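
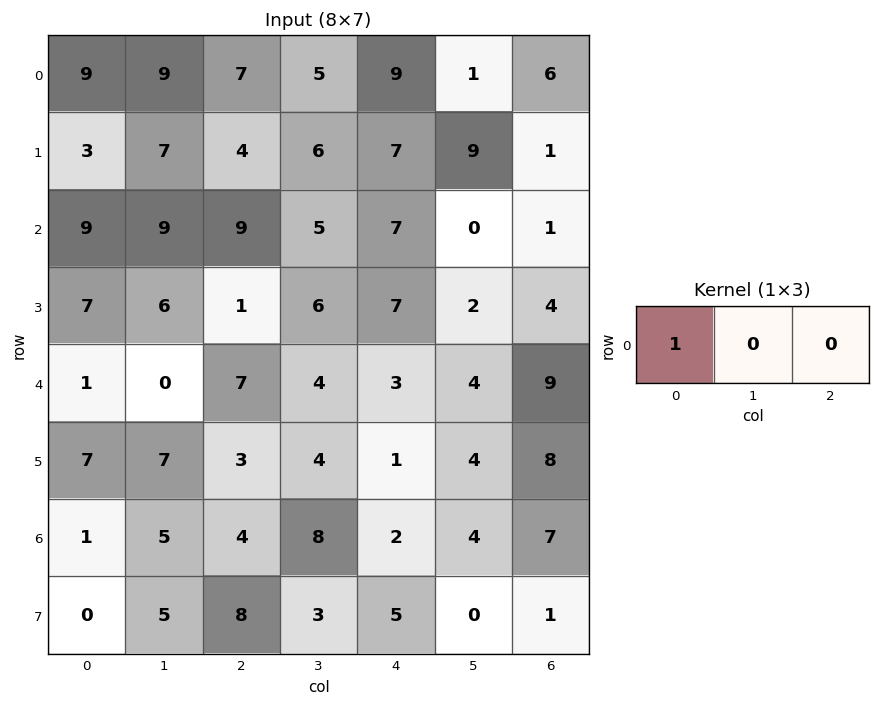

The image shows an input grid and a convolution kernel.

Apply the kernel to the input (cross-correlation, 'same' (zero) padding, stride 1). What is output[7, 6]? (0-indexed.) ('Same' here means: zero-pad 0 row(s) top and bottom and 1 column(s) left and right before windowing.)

The receptive field on the zero-padded input at this output position is [0 1 0]. Elementwise product with the kernel and sum: 0·1.

0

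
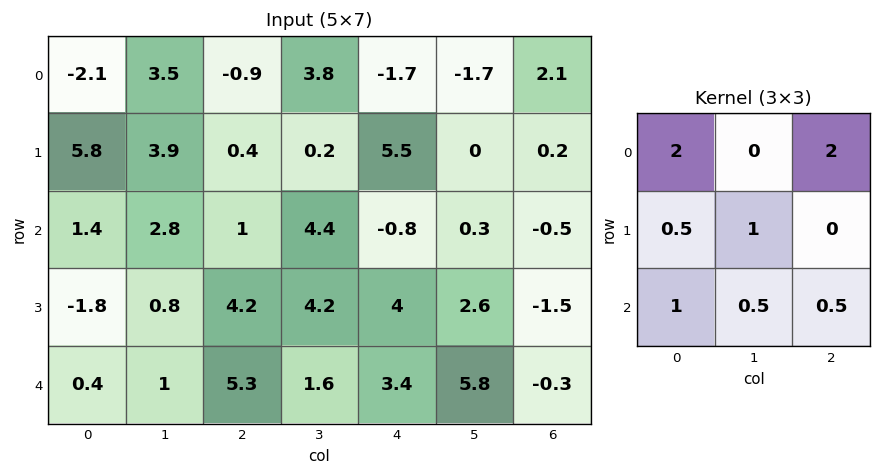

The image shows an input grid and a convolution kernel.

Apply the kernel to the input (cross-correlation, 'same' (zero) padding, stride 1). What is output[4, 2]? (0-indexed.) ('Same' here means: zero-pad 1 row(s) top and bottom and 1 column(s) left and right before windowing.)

The receptive field on the zero-padded input at this output position is [0.8 4.2 4.2 / 1 5.3 1.6 / 0 0 0]. Elementwise product with the kernel and sum: 0.8·2 + 4.2·2 + 1·0.5 + 5.3·1 + 0·1 + 0·0.5 + 0·0.5.

15.8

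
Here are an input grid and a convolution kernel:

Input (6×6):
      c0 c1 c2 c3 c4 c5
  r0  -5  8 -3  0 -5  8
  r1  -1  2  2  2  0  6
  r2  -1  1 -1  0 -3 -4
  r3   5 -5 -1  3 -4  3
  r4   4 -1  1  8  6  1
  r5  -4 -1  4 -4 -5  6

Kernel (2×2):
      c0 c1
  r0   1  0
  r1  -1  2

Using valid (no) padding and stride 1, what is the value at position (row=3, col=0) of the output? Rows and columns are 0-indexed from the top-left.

The receptive field on the input at this output position is [5 -5 / 4 -1]. Elementwise product with the kernel and sum: 5·1 + 4·-1 + -1·2.

-1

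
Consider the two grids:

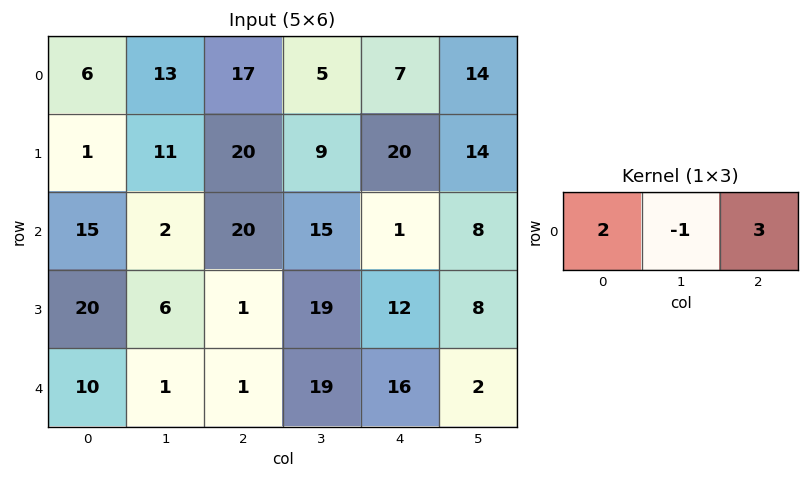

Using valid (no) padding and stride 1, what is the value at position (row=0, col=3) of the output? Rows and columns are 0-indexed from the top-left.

45

The receptive field on the input at this output position is [5 7 14]. Elementwise product with the kernel and sum: 5·2 + 7·-1 + 14·3.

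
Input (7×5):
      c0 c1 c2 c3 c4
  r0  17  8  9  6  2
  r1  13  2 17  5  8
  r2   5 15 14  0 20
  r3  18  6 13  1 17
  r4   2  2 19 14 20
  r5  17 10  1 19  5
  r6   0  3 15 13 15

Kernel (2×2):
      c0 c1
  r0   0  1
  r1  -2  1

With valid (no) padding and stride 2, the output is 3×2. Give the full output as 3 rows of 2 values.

Output[0,0]: The receptive field on the input at this output position is [17 8 / 13 2]. Elementwise product with the kernel and sum: 8·1 + 13·-2 + 2·1.

-16 -23
-15 -25
-22 31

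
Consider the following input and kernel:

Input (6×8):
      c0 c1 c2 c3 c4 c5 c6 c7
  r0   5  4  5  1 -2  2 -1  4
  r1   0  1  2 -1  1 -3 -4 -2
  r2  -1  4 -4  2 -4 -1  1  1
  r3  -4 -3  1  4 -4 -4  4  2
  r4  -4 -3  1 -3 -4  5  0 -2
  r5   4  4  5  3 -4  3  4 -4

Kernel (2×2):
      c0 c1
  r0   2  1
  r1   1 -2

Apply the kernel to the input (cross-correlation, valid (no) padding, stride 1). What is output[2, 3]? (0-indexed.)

12

The receptive field on the input at this output position is [2 -4 / 4 -4]. Elementwise product with the kernel and sum: 2·2 + -4·1 + 4·1 + -4·-2.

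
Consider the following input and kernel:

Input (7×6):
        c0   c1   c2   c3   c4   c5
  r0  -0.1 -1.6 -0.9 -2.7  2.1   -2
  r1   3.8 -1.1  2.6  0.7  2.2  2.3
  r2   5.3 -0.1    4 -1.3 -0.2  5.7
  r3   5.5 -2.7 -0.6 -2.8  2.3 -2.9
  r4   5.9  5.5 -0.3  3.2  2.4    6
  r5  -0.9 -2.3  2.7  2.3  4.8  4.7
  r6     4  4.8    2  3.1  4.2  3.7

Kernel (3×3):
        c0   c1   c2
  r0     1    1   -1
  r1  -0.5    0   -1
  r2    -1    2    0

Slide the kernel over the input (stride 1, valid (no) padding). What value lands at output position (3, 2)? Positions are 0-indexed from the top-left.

The receptive field on the input at this output position is [-0.6 -2.8 2.3 / -0.3 3.2 2.4 / 2.7 2.3 4.8]. Elementwise product with the kernel and sum: -0.6·1 + -2.8·1 + 2.3·-1 + -0.3·-0.5 + 2.4·-1 + 2.7·-1 + 2.3·2.

-6.05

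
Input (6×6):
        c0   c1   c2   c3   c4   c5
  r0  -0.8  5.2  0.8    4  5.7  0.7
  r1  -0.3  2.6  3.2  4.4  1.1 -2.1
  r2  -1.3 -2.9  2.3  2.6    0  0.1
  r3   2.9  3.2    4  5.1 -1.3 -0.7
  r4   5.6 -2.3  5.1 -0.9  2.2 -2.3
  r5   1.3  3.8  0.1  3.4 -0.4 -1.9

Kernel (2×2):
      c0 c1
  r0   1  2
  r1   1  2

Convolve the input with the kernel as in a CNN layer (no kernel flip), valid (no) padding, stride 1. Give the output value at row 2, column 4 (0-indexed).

The receptive field on the input at this output position is [0 0.1 / -1.3 -0.7]. Elementwise product with the kernel and sum: 0·1 + 0.1·2 + -1.3·1 + -0.7·2.

-2.5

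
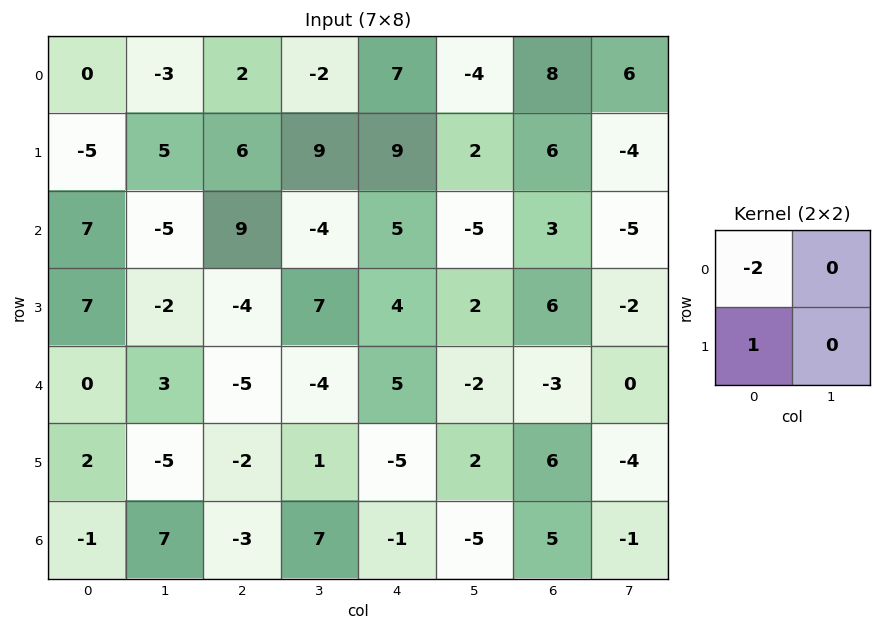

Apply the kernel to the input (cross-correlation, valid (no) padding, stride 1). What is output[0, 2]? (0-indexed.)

2

The receptive field on the input at this output position is [2 -2 / 6 9]. Elementwise product with the kernel and sum: 2·-2 + 6·1.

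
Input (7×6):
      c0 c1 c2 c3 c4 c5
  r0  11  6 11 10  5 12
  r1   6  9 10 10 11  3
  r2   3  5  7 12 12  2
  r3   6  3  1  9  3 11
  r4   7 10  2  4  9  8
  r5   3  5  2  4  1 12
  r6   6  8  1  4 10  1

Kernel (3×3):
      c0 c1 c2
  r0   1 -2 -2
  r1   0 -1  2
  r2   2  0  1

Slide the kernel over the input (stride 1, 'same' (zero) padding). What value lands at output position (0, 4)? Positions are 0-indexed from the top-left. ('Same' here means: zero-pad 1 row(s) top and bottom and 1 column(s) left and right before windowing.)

The receptive field on the zero-padded input at this output position is [0 0 0 / 10 5 12 / 10 11 3]. Elementwise product with the kernel and sum: 0·1 + 0·-2 + 0·-2 + 5·-1 + 12·2 + 10·2 + 3·1.

42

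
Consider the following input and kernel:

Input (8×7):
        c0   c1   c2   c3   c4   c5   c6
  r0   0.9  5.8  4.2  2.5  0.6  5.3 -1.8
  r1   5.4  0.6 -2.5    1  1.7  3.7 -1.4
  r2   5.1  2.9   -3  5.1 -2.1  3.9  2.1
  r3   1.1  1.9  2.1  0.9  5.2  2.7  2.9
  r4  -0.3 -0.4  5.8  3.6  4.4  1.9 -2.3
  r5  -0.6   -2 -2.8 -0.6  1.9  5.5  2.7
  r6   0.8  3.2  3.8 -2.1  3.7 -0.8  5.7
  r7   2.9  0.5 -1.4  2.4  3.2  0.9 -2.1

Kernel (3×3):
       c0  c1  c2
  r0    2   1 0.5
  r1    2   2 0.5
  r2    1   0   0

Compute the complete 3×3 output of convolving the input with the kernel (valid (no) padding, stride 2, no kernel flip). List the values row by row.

Output[0,0]: The receptive field on the input at this output position is [0.9 5.8 4.2 / 5.4 0.6 -2.5 / 5.1 2.9 -3]. Elementwise product with the kernel and sum: 0.9·2 + 5.8·1 + 4.2·0.5 + 5.4·2 + 0.6·2 + -2.5·0.5 + 5.1·1.

25.55 6.05 13.6
18.35 12.45 22.4
-3.9 15.35 29.4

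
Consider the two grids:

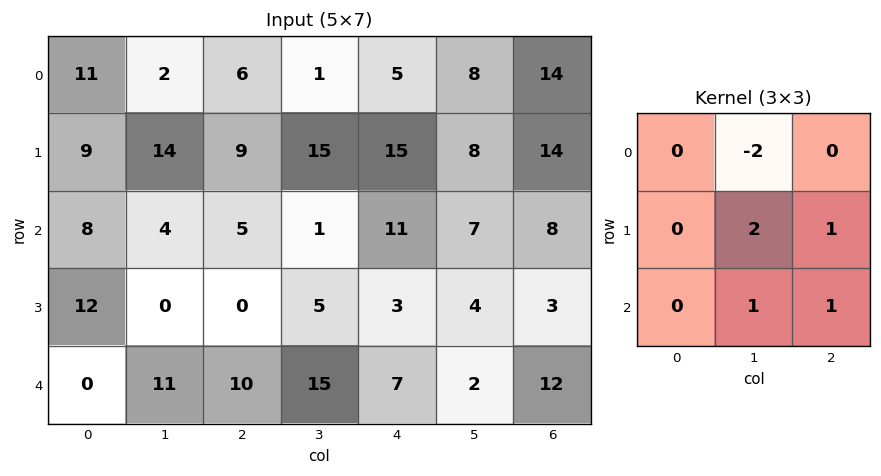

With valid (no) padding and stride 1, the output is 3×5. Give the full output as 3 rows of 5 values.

42 27 55 46 29
-15 -2 -9 6 13
13 20 33 -3 11

Output[0,0]: The receptive field on the input at this output position is [11 2 6 / 9 14 9 / 8 4 5]. Elementwise product with the kernel and sum: 2·-2 + 14·2 + 9·1 + 4·1 + 5·1.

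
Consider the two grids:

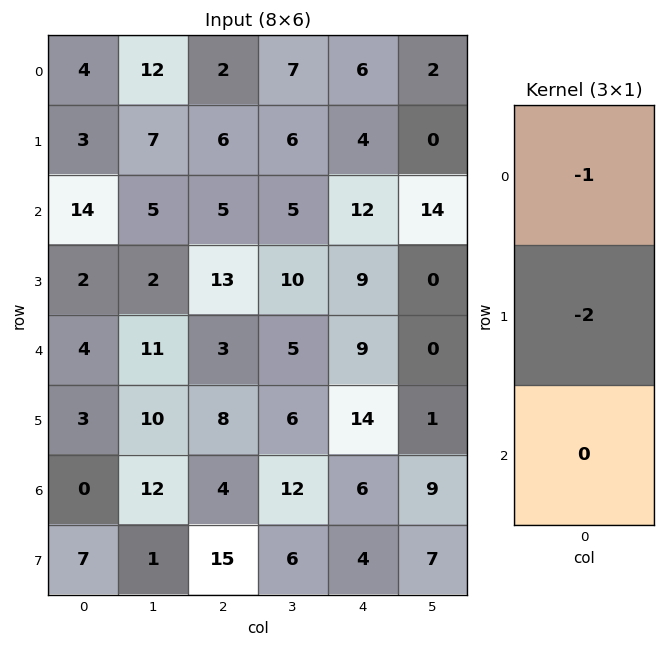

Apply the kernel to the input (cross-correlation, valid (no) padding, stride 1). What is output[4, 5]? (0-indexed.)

-2

The receptive field on the input at this output position is [0 / 1 / 9]. Elementwise product with the kernel and sum: 0·-1 + 1·-2.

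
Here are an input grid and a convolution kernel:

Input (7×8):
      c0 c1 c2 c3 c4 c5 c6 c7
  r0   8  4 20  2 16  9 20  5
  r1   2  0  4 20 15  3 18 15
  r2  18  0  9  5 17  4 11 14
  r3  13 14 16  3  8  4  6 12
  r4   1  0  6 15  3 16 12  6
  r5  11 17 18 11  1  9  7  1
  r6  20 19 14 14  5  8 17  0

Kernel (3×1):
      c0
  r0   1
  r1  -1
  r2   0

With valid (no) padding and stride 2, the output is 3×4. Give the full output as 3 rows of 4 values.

Output[0,0]: The receptive field on the input at this output position is [8 / 2 / 18]. Elementwise product with the kernel and sum: 8·1 + 2·-1.
Output[0,1]: The receptive field on the input at this output position is [20 / 4 / 9]. Elementwise product with the kernel and sum: 20·1 + 4·-1.

6 16 1 2
5 -7 9 5
-10 -12 2 5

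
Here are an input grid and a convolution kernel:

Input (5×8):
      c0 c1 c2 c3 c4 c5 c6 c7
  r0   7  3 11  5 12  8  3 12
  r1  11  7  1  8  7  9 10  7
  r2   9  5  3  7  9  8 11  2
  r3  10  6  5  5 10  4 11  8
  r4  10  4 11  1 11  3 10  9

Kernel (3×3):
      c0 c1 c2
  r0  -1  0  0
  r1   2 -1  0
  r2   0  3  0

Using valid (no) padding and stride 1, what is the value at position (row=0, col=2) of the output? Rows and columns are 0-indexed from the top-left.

4

The receptive field on the input at this output position is [11 5 12 / 1 8 7 / 3 7 9]. Elementwise product with the kernel and sum: 11·-1 + 1·2 + 8·-1 + 7·3.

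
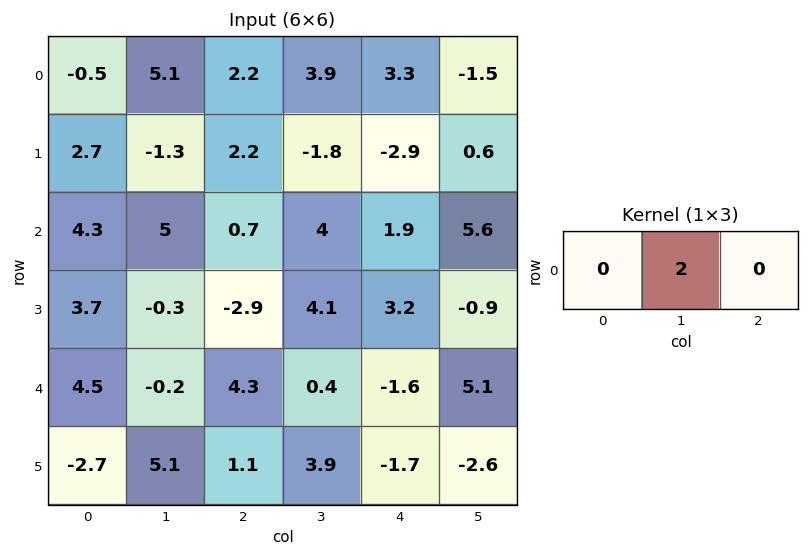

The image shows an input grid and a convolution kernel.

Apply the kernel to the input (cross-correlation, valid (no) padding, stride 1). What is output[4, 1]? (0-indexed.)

8.6

The receptive field on the input at this output position is [-0.2 4.3 0.4]. Elementwise product with the kernel and sum: 4.3·2.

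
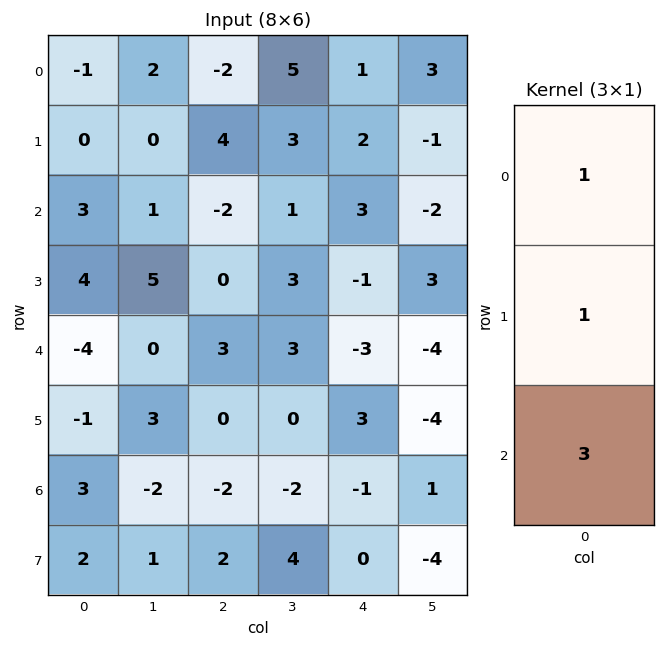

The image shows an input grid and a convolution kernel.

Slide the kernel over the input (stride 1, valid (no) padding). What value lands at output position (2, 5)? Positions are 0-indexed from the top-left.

The receptive field on the input at this output position is [-2 / 3 / -4]. Elementwise product with the kernel and sum: -2·1 + 3·1 + -4·3.

-11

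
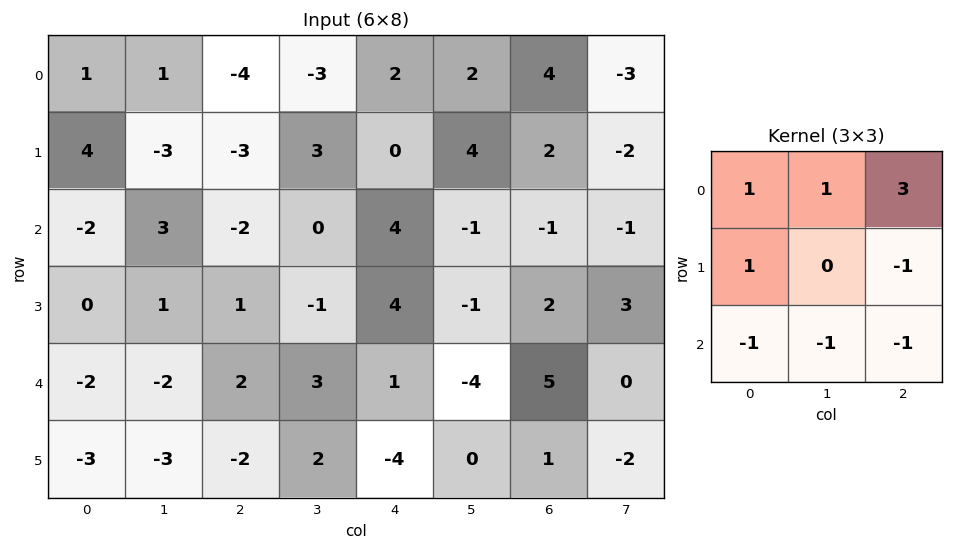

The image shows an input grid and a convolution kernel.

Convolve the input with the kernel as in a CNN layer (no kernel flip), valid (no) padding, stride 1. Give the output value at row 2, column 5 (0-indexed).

The receptive field on the input at this output position is [-1 -1 -1 / -1 2 3 / -4 5 0]. Elementwise product with the kernel and sum: -1·1 + -1·1 + -1·3 + -1·1 + 3·-1 + -4·-1 + 5·-1 + 0·-1.

-10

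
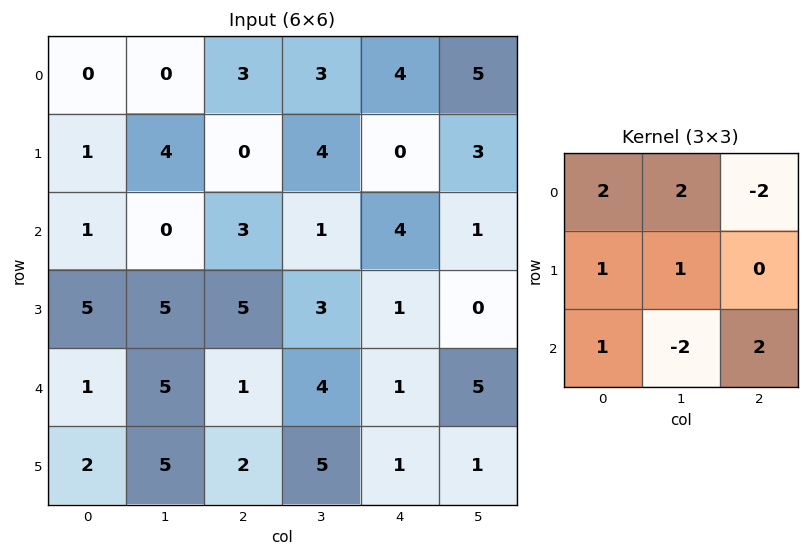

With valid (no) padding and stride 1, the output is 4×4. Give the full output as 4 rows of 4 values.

Output[0,0]: The receptive field on the input at this output position is [0 0 3 / 1 4 0 / 1 0 3]. Elementwise product with the kernel and sum: 0·2 + 0·2 + 3·-2 + 1·1 + 4·1 + 1·1 + 0·-2 + 3·2.

6 0 17 3
16 4 13 8
-1 25 3 24
12 31 13 18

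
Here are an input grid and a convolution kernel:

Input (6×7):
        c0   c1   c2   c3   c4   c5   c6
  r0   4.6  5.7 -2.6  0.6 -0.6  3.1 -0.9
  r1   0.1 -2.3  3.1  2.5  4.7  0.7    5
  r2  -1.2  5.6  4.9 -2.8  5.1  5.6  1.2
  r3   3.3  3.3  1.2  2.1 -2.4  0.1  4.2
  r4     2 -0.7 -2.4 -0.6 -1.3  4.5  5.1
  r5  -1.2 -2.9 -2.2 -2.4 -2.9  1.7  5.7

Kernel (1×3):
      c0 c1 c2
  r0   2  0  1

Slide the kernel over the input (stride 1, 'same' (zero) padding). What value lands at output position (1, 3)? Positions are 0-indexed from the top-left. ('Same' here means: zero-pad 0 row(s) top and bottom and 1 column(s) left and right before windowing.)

10.9

The receptive field on the zero-padded input at this output position is [3.1 2.5 4.7]. Elementwise product with the kernel and sum: 3.1·2 + 4.7·1.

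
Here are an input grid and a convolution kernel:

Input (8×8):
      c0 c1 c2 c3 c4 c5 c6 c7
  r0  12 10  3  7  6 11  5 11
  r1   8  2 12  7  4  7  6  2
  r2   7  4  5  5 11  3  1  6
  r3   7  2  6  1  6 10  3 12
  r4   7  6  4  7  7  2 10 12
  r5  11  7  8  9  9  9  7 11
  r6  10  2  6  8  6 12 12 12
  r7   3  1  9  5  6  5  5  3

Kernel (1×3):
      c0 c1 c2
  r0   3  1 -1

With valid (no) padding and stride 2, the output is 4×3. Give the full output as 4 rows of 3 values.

43 10 24
20 9 35
23 12 13
26 20 18

Output[0,0]: The receptive field on the input at this output position is [12 10 3]. Elementwise product with the kernel and sum: 12·3 + 10·1 + 3·-1.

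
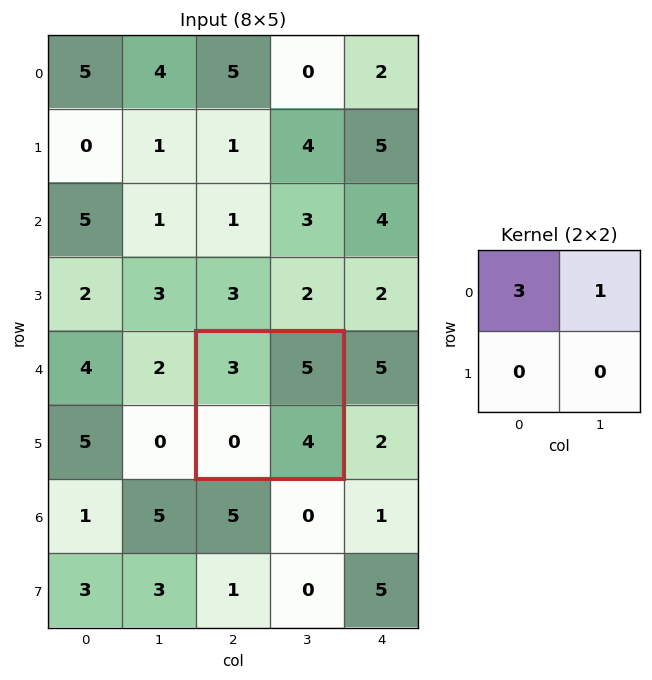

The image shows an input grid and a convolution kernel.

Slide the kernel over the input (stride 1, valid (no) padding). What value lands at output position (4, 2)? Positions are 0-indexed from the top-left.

14

The receptive field on the input at this output position is [3 5 / 0 4]. Elementwise product with the kernel and sum: 3·3 + 5·1.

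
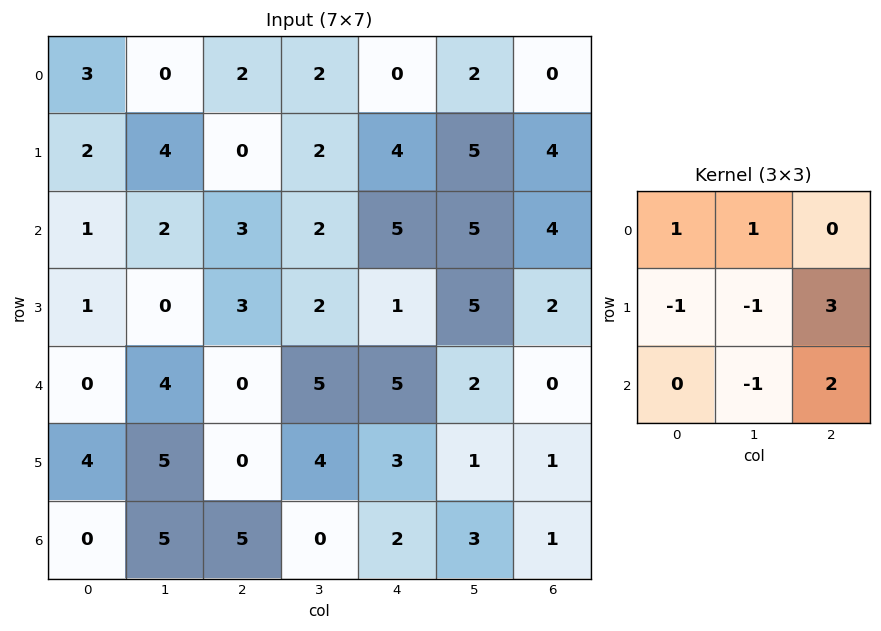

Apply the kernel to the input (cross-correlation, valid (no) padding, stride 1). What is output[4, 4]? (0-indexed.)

The receptive field on the input at this output position is [5 2 0 / 3 1 1 / 2 3 1]. Elementwise product with the kernel and sum: 5·1 + 2·1 + 3·-1 + 1·-1 + 1·3 + 3·-1 + 1·2.

5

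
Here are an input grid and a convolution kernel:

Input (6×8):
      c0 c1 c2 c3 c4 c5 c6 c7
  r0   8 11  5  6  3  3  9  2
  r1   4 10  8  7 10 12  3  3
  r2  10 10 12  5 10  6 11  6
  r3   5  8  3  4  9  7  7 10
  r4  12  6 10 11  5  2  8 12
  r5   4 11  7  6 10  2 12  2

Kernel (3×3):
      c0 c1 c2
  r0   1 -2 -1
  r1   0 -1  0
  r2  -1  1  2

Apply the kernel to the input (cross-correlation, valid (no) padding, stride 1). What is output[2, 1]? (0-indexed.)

The receptive field on the input at this output position is [10 12 5 / 8 3 4 / 6 10 11]. Elementwise product with the kernel and sum: 10·1 + 12·-2 + 5·-1 + 3·-1 + 6·-1 + 10·1 + 11·2.

4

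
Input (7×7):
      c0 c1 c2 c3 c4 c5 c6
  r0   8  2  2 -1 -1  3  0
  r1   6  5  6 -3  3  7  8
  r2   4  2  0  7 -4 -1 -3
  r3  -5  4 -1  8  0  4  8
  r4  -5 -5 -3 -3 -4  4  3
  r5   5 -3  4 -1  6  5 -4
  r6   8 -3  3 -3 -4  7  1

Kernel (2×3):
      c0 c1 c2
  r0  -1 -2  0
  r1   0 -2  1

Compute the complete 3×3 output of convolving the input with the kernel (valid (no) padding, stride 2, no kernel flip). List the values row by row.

-16 9 -11
-17 -30 6
25 17 -18

Output[0,0]: The receptive field on the input at this output position is [8 2 2 / 6 5 6]. Elementwise product with the kernel and sum: 8·-1 + 2·-2 + 5·-2 + 6·1.
Output[0,1]: The receptive field on the input at this output position is [2 -1 -1 / 6 -3 3]. Elementwise product with the kernel and sum: 2·-1 + -1·-2 + -3·-2 + 3·1.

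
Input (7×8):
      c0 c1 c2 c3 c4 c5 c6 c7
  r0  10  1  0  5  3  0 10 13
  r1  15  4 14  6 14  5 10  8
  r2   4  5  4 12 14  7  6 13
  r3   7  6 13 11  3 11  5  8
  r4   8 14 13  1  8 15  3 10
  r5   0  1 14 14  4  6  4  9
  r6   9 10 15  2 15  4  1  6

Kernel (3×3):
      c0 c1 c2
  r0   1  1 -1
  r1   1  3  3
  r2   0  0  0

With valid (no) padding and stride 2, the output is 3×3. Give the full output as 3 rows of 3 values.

Output[0,0]: The receptive field on the input at this output position is [10 1 0 / 15 4 14 / 4 5 4]. Elementwise product with the kernel and sum: 10·1 + 1·1 + 0·-1 + 15·1 + 4·3 + 14·3.
Output[0,1]: The receptive field on the input at this output position is [0 5 3 / 14 6 14 / 4 12 14]. Elementwise product with the kernel and sum: 0·1 + 5·1 + 3·-1 + 14·1 + 6·3 + 14·3.

80 76 52
69 57 66
54 74 54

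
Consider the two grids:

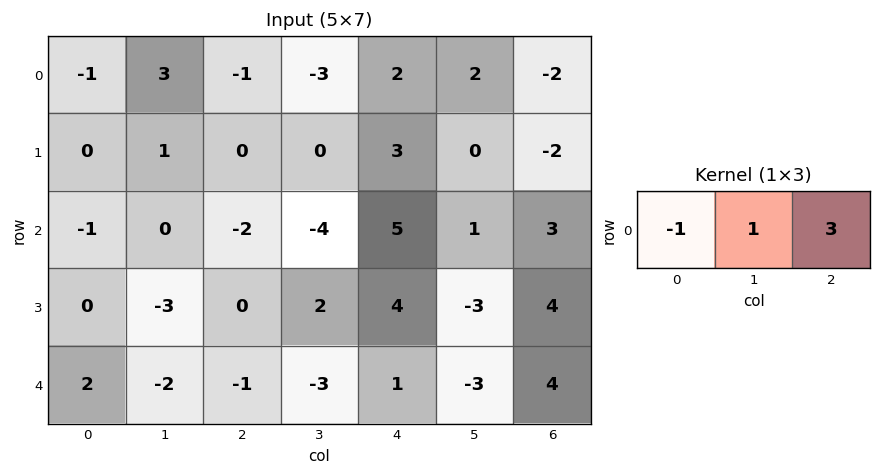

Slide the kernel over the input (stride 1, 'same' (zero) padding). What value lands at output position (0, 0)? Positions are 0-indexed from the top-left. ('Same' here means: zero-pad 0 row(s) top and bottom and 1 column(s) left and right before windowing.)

8

The receptive field on the zero-padded input at this output position is [0 -1 3]. Elementwise product with the kernel and sum: 0·-1 + -1·1 + 3·3.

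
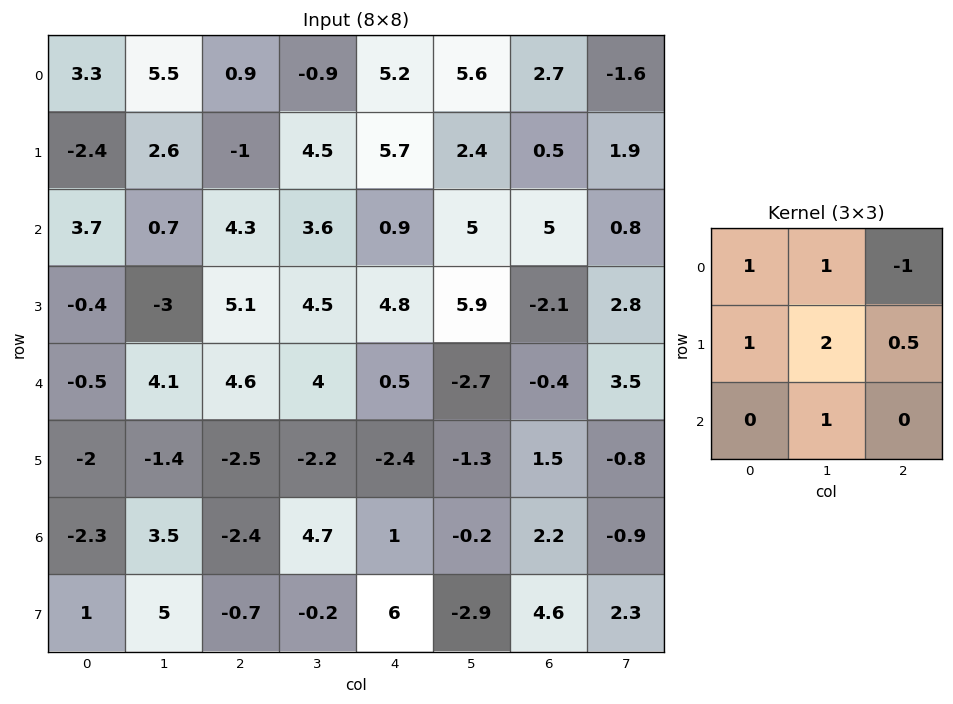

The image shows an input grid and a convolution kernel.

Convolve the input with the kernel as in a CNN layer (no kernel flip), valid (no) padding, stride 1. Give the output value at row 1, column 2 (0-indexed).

The receptive field on the input at this output position is [-1 4.5 5.7 / 4.3 3.6 0.9 / 5.1 4.5 4.8]. Elementwise product with the kernel and sum: -1·1 + 4.5·1 + 5.7·-1 + 4.3·1 + 3.6·2 + 0.9·0.5 + 4.5·1.

14.25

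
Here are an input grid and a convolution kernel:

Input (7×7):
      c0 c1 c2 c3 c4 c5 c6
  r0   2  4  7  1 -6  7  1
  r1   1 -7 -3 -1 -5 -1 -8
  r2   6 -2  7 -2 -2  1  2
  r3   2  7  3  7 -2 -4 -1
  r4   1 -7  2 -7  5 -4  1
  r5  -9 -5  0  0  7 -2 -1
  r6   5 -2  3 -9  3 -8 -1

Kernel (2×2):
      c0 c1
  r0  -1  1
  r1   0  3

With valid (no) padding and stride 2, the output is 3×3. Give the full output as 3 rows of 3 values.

-19 -9 10
13 12 -9
-23 -9 -15

Output[0,0]: The receptive field on the input at this output position is [2 4 / 1 -7]. Elementwise product with the kernel and sum: 2·-1 + 4·1 + -7·3.
Output[0,1]: The receptive field on the input at this output position is [7 1 / -3 -1]. Elementwise product with the kernel and sum: 7·-1 + 1·1 + -1·3.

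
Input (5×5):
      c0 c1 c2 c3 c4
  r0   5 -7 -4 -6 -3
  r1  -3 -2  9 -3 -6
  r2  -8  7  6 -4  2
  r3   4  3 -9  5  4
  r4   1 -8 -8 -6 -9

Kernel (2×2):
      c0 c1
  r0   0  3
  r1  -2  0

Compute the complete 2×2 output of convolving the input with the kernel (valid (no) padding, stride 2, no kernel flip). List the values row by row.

Output[0,0]: The receptive field on the input at this output position is [5 -7 / -3 -2]. Elementwise product with the kernel and sum: -7·3 + -3·-2.
Output[0,1]: The receptive field on the input at this output position is [-4 -6 / 9 -3]. Elementwise product with the kernel and sum: -6·3 + 9·-2.

-15 -36
13 6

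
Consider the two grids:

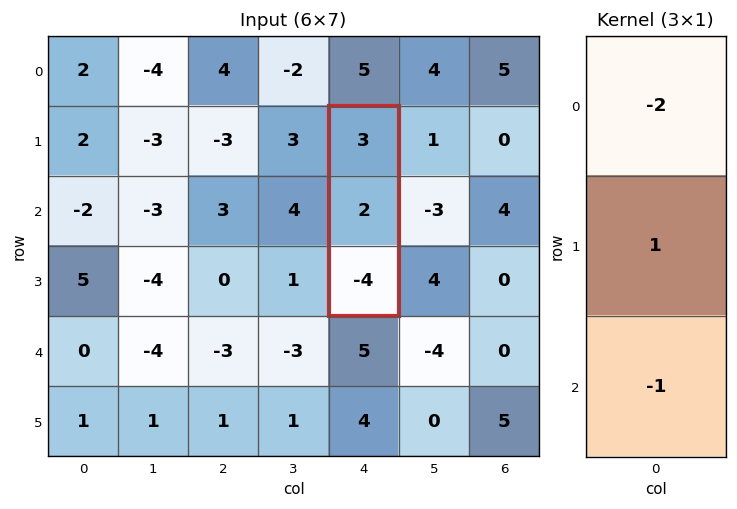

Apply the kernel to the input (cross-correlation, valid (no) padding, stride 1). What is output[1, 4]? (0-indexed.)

The receptive field on the input at this output position is [3 / 2 / -4]. Elementwise product with the kernel and sum: 3·-2 + 2·1 + -4·-1.

0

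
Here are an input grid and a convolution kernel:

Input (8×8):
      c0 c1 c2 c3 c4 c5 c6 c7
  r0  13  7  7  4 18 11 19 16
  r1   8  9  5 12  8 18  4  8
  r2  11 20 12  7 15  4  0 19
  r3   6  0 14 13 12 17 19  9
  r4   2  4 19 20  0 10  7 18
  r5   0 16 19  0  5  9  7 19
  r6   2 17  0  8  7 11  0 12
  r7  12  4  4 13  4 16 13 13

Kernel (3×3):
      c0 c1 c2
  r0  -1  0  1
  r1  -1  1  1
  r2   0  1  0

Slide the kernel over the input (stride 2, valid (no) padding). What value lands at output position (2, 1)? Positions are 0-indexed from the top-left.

-25

The receptive field on the input at this output position is [19 20 0 / 19 0 5 / 0 8 7]. Elementwise product with the kernel and sum: 19·-1 + 0·1 + 19·-1 + 0·1 + 5·1 + 8·1.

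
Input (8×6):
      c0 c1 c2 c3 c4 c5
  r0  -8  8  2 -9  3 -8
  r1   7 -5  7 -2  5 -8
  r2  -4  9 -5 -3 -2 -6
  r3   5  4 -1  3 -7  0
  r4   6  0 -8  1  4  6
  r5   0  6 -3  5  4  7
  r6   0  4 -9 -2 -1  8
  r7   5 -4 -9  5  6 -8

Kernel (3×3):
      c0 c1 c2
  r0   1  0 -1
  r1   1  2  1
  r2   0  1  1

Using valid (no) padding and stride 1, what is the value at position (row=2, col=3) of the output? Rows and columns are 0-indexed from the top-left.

2

The receptive field on the input at this output position is [-3 -2 -6 / 3 -7 0 / 1 4 6]. Elementwise product with the kernel and sum: -3·1 + -6·-1 + 3·1 + -7·2 + 0·1 + 4·1 + 6·1.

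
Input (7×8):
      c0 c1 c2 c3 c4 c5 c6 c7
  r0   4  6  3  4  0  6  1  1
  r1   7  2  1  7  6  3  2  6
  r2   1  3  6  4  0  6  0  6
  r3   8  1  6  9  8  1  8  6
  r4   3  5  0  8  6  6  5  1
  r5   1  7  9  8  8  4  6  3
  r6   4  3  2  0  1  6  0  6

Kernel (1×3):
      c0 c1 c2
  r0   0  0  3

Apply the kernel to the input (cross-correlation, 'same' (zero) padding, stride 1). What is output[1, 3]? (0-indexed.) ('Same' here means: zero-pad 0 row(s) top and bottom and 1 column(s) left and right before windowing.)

The receptive field on the zero-padded input at this output position is [1 7 6]. Elementwise product with the kernel and sum: 6·3.

18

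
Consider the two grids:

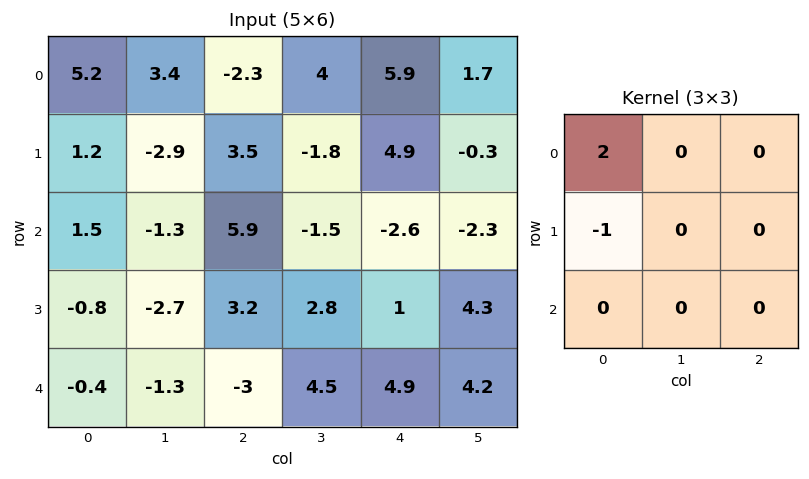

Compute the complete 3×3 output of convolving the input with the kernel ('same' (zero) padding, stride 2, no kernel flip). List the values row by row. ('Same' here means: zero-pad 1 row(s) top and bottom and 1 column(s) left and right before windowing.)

Output[0,0]: The receptive field on the zero-padded input at this output position is [0 0 0 / 0 5.2 3.4 / 0 1.2 -2.9]. Elementwise product with the kernel and sum: 0·2 + 0·-1.
Output[0,1]: The receptive field on the zero-padded input at this output position is [0 0 0 / 3.4 -2.3 4 / -2.9 3.5 -1.8]. Elementwise product with the kernel and sum: 0·2 + 3.4·-1.

0 -3.4 -4
0 -4.5 -2.1
0 -4.1 1.1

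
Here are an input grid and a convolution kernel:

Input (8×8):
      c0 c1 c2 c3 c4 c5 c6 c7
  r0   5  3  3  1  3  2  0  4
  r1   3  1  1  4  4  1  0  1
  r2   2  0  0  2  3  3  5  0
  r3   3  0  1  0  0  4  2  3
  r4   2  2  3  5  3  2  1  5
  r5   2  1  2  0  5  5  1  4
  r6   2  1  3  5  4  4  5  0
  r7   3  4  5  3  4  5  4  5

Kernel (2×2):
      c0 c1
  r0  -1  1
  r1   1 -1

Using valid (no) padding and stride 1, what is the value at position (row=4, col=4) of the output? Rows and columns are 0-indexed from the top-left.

-1

The receptive field on the input at this output position is [3 2 / 5 5]. Elementwise product with the kernel and sum: 3·-1 + 2·1 + 5·1 + 5·-1.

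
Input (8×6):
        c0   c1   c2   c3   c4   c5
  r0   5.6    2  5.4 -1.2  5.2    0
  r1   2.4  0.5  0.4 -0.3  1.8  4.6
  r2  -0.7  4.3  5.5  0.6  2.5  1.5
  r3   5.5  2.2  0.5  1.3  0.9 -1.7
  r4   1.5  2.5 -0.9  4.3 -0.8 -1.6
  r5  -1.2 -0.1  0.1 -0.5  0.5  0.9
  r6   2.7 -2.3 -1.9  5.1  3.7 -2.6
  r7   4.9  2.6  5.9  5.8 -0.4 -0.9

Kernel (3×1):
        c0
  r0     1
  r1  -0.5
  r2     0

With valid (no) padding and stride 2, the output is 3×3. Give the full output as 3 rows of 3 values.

Output[0,0]: The receptive field on the input at this output position is [5.6 / 2.4 / -0.7]. Elementwise product with the kernel and sum: 5.6·1 + 2.4·-0.5.
Output[0,1]: The receptive field on the input at this output position is [5.4 / 0.4 / 5.5]. Elementwise product with the kernel and sum: 5.4·1 + 0.4·-0.5.

4.4 5.2 4.3
-3.45 5.25 2.05
2.1 -0.95 -1.05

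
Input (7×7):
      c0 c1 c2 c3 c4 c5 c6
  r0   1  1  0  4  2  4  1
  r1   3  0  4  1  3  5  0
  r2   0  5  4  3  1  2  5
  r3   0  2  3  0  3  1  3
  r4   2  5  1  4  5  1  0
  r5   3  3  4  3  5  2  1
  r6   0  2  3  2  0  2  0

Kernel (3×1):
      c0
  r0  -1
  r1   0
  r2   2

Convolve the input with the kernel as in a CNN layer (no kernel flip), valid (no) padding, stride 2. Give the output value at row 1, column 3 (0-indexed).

The receptive field on the input at this output position is [5 / 3 / 0]. Elementwise product with the kernel and sum: 5·-1 + 0·2.

-5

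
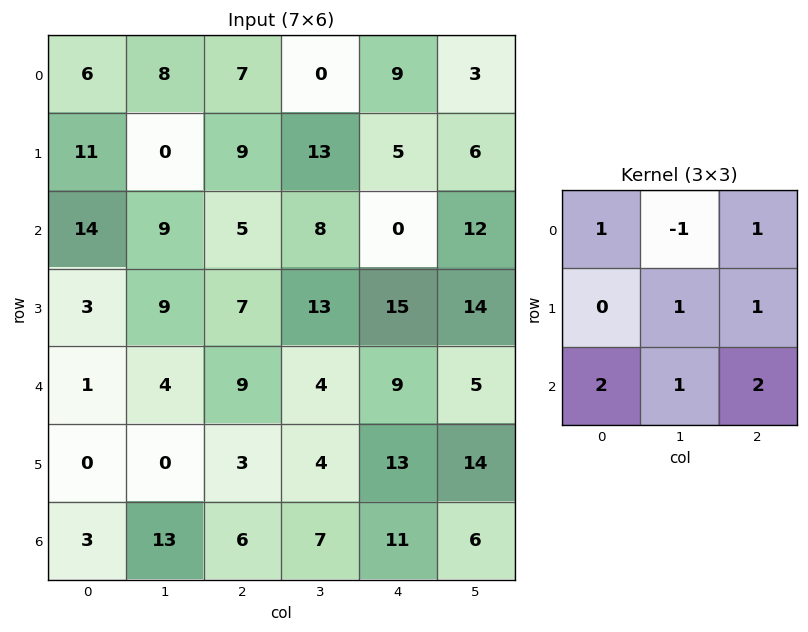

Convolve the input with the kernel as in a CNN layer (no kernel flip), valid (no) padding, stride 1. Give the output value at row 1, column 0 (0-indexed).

The receptive field on the input at this output position is [11 0 9 / 14 9 5 / 3 9 7]. Elementwise product with the kernel and sum: 11·1 + 0·-1 + 9·1 + 9·1 + 5·1 + 3·2 + 9·1 + 7·2.

63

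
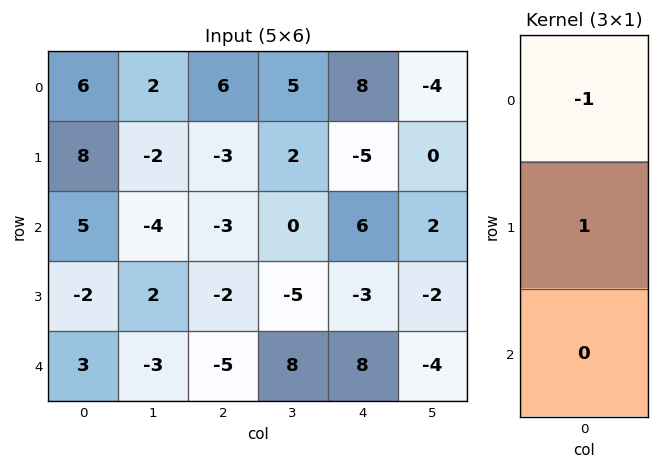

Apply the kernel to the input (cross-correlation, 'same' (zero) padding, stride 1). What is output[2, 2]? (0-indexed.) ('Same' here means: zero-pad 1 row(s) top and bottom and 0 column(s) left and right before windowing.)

0

The receptive field on the zero-padded input at this output position is [-3 / -3 / -2]. Elementwise product with the kernel and sum: -3·-1 + -3·1.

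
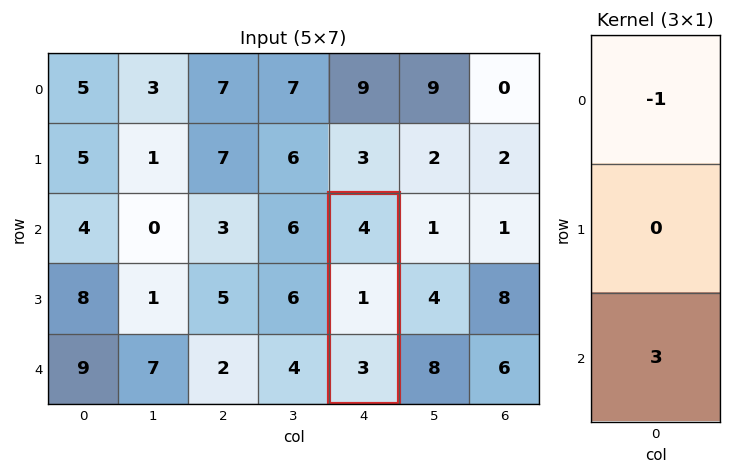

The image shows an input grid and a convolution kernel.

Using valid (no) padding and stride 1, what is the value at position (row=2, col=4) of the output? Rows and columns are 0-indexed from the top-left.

The receptive field on the input at this output position is [4 / 1 / 3]. Elementwise product with the kernel and sum: 4·-1 + 3·3.

5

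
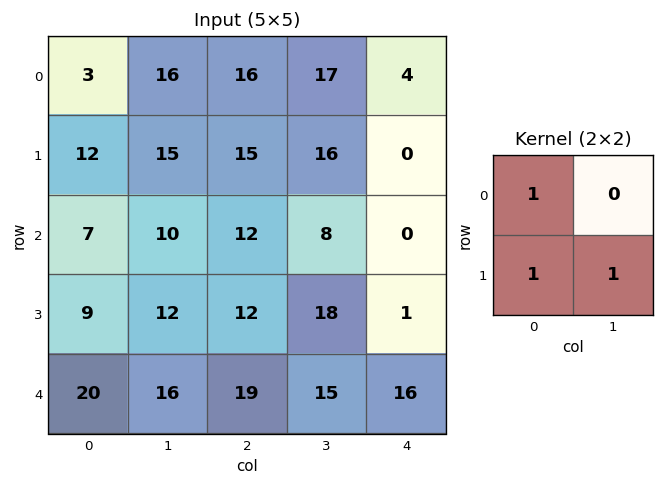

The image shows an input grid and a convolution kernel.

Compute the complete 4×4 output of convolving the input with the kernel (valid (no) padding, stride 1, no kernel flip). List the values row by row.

Output[0,0]: The receptive field on the input at this output position is [3 16 / 12 15]. Elementwise product with the kernel and sum: 3·1 + 12·1 + 15·1.
Output[0,1]: The receptive field on the input at this output position is [16 16 / 15 15]. Elementwise product with the kernel and sum: 16·1 + 15·1 + 15·1.

30 46 47 33
29 37 35 24
28 34 42 27
45 47 46 49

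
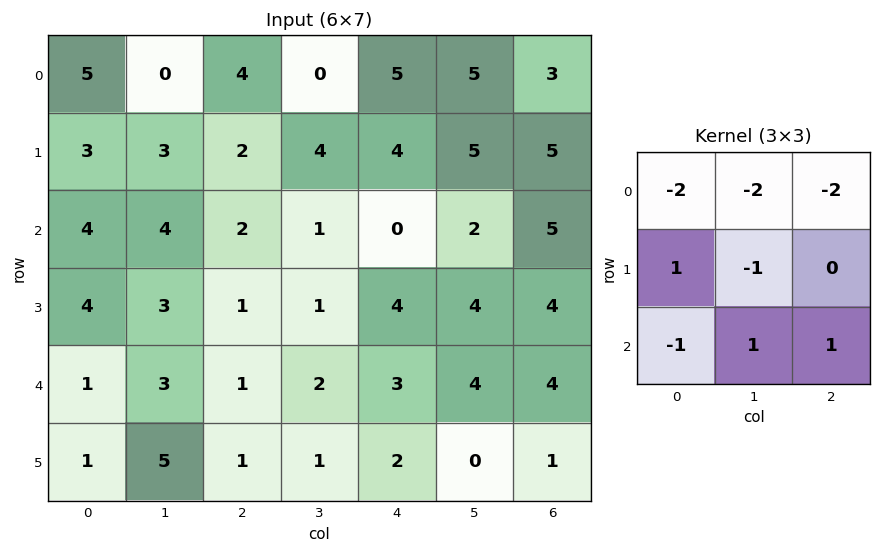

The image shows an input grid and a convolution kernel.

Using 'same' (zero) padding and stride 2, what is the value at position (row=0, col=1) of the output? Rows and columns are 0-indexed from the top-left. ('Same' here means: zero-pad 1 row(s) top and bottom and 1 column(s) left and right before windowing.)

The receptive field on the zero-padded input at this output position is [0 0 0 / 0 4 0 / 3 2 4]. Elementwise product with the kernel and sum: 0·-2 + 0·-2 + 0·-2 + 0·1 + 4·-1 + 3·-1 + 2·1 + 4·1.

-1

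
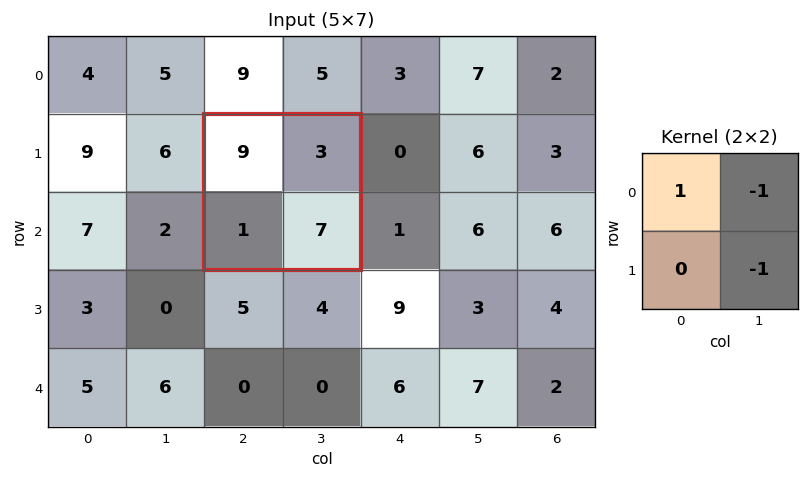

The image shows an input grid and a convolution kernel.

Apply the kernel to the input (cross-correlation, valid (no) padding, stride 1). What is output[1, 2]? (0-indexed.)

-1

The receptive field on the input at this output position is [9 3 / 1 7]. Elementwise product with the kernel and sum: 9·1 + 3·-1 + 7·-1.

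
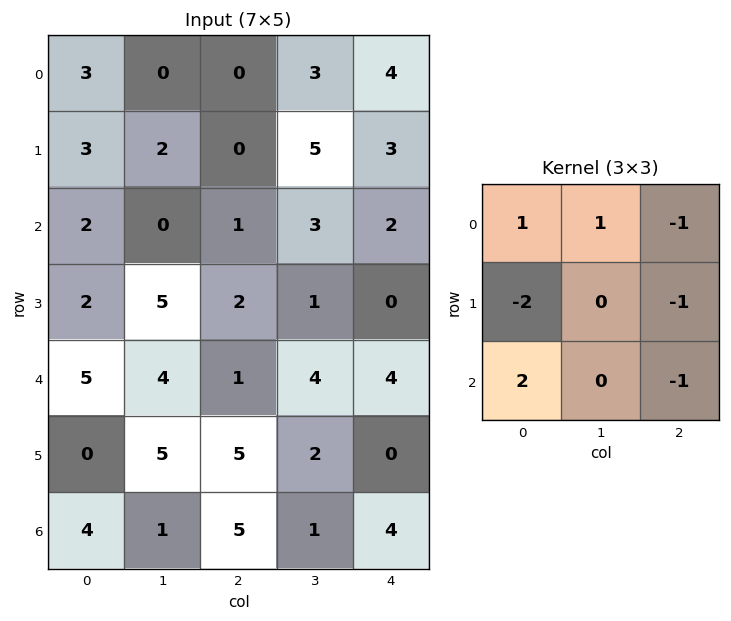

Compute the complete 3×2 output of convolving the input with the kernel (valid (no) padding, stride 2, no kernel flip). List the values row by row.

0 -4
4 -4
6 -3

Output[0,0]: The receptive field on the input at this output position is [3 0 0 / 3 2 0 / 2 0 1]. Elementwise product with the kernel and sum: 3·1 + 0·1 + 0·-1 + 3·-2 + 0·-1 + 2·2 + 1·-1.
Output[0,1]: The receptive field on the input at this output position is [0 3 4 / 0 5 3 / 1 3 2]. Elementwise product with the kernel and sum: 0·1 + 3·1 + 4·-1 + 0·-2 + 3·-1 + 1·2 + 2·-1.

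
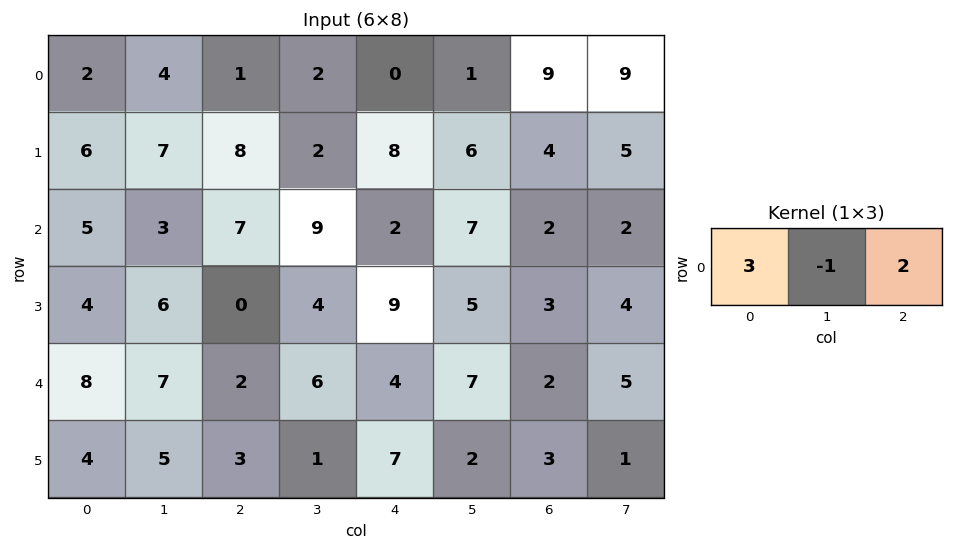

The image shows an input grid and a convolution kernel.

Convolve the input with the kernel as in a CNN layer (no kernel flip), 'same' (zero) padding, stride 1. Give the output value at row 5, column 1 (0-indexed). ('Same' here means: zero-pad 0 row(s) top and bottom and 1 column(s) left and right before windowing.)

13

The receptive field on the zero-padded input at this output position is [4 5 3]. Elementwise product with the kernel and sum: 4·3 + 5·-1 + 3·2.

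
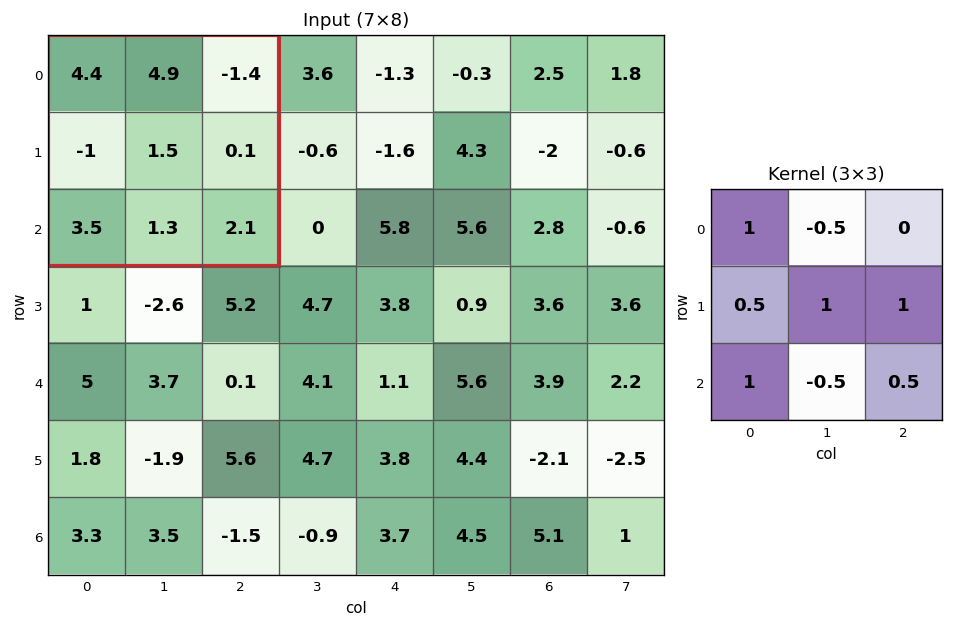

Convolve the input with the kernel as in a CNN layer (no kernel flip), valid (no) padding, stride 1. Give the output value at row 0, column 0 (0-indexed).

6.95

The receptive field on the input at this output position is [4.4 4.9 -1.4 / -1 1.5 0.1 / 3.5 1.3 2.1]. Elementwise product with the kernel and sum: 4.4·1 + 4.9·-0.5 + -1·0.5 + 1.5·1 + 0.1·1 + 3.5·1 + 1.3·-0.5 + 2.1·0.5.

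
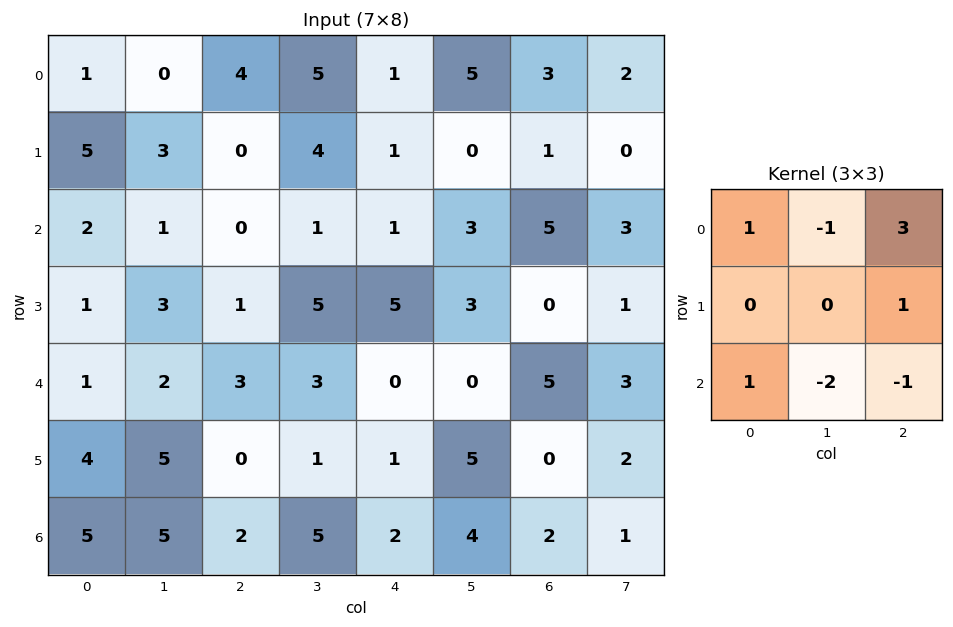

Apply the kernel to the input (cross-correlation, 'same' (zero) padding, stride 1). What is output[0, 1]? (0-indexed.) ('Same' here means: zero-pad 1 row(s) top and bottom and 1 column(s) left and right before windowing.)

3

The receptive field on the zero-padded input at this output position is [0 0 0 / 1 0 4 / 5 3 0]. Elementwise product with the kernel and sum: 0·1 + 0·-1 + 0·3 + 4·1 + 5·1 + 3·-2 + 0·-1.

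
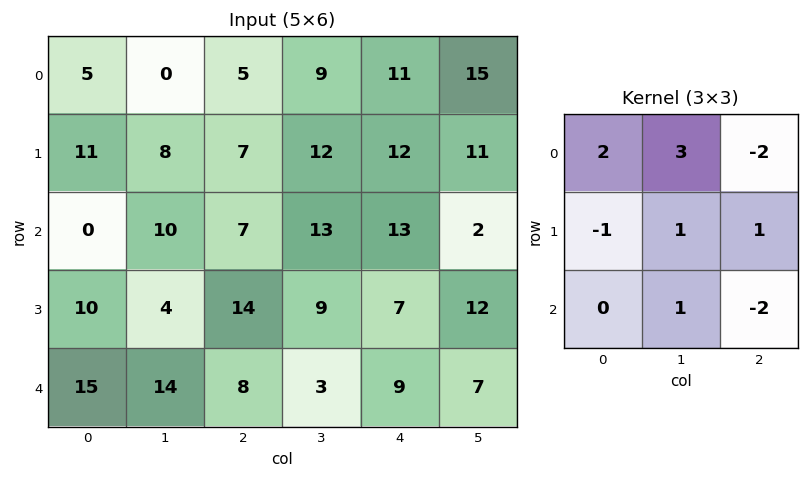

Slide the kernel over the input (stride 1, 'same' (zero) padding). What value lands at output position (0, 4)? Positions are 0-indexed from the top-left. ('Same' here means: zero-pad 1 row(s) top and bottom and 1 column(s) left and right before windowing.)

7

The receptive field on the zero-padded input at this output position is [0 0 0 / 9 11 15 / 12 12 11]. Elementwise product with the kernel and sum: 0·2 + 0·3 + 0·-2 + 9·-1 + 11·1 + 15·1 + 12·1 + 11·-2.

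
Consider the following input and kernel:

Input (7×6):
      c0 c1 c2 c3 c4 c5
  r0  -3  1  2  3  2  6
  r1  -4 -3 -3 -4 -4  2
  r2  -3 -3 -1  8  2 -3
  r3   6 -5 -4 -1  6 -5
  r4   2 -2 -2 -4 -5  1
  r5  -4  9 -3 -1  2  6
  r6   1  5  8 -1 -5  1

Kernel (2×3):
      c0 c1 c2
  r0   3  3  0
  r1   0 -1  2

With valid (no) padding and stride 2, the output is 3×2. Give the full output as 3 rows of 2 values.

Output[0,0]: The receptive field on the input at this output position is [-3 1 2 / -4 -3 -3]. Elementwise product with the kernel and sum: -3·3 + 1·3 + -3·-1 + -3·2.

-9 11
-21 34
-15 -13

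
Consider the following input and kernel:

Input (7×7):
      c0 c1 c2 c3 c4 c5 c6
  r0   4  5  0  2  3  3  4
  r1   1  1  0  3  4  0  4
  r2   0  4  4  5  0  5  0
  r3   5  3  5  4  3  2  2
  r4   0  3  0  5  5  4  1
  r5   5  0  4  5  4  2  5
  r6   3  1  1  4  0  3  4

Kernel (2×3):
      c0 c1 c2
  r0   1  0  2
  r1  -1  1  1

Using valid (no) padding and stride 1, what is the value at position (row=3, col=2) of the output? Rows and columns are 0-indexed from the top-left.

21

The receptive field on the input at this output position is [5 4 3 / 0 5 5]. Elementwise product with the kernel and sum: 5·1 + 3·2 + 0·-1 + 5·1 + 5·1.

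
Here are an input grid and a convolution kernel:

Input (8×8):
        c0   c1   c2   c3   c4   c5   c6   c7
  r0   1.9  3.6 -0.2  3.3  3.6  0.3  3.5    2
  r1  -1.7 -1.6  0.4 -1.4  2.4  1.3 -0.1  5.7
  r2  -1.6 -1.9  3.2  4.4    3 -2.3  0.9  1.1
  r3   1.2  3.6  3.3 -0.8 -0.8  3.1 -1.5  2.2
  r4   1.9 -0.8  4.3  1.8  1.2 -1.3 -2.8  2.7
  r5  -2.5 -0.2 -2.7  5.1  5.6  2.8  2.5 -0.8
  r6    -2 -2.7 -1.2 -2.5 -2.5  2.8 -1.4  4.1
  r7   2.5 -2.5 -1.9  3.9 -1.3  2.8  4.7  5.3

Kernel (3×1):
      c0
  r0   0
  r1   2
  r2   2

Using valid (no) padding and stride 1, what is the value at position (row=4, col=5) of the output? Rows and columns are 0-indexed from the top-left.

The receptive field on the input at this output position is [-1.3 / 2.8 / 2.8]. Elementwise product with the kernel and sum: 2.8·2 + 2.8·2.

11.2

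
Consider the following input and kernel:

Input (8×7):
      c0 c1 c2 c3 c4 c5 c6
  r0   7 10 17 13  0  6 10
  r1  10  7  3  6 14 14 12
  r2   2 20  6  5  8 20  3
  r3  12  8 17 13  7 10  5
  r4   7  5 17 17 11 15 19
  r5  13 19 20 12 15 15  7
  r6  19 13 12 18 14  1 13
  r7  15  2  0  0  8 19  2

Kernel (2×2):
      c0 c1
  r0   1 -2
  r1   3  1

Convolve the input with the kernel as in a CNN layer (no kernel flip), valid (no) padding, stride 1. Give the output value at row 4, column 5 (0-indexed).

The receptive field on the input at this output position is [15 19 / 15 7]. Elementwise product with the kernel and sum: 15·1 + 19·-2 + 15·3 + 7·1.

29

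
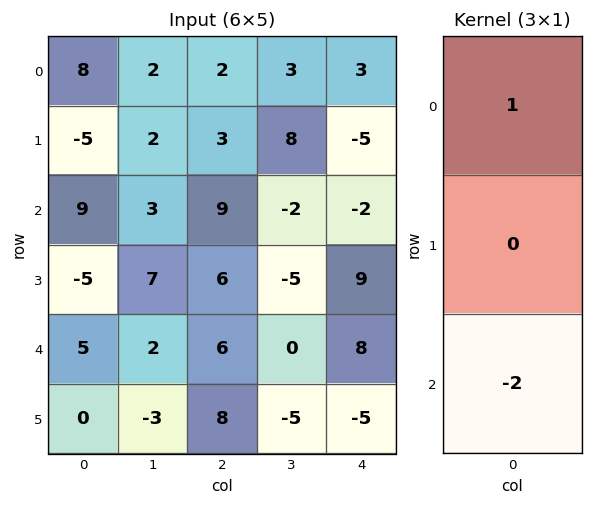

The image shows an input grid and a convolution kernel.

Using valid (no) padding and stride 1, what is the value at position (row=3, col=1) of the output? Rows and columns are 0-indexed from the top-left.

The receptive field on the input at this output position is [7 / 2 / -3]. Elementwise product with the kernel and sum: 7·1 + -3·-2.

13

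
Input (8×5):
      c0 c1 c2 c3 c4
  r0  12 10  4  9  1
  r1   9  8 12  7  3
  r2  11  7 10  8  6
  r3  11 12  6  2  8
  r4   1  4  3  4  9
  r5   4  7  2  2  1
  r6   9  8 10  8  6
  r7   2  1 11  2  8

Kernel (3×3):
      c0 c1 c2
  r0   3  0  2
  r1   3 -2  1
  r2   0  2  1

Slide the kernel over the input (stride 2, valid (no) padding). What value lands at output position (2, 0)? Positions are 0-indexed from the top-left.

The receptive field on the input at this output position is [1 4 3 / 4 7 2 / 9 8 10]. Elementwise product with the kernel and sum: 1·3 + 3·2 + 4·3 + 7·-2 + 2·1 + 8·2 + 10·1.

35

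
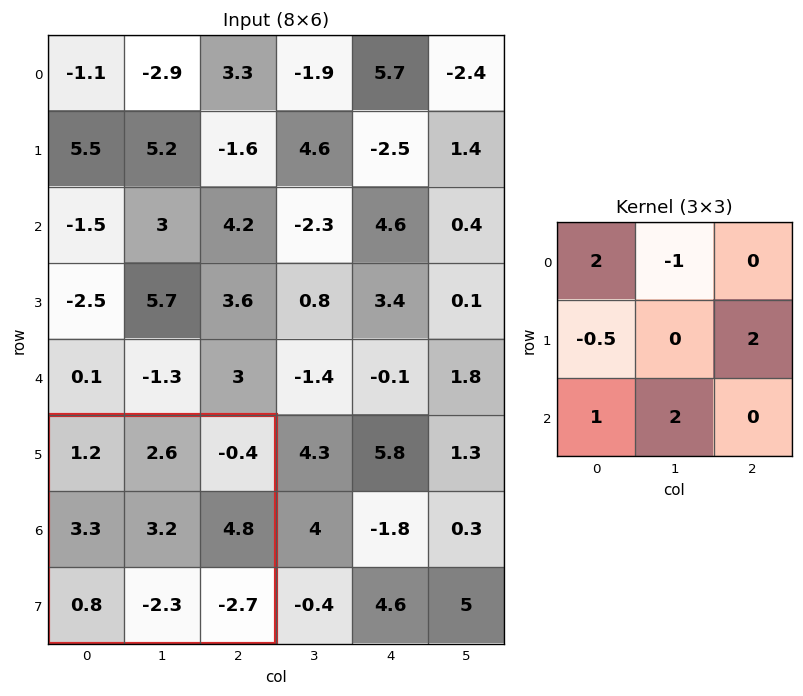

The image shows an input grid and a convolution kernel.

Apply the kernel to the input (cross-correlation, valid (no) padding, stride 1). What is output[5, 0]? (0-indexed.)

3.95

The receptive field on the input at this output position is [1.2 2.6 -0.4 / 3.3 3.2 4.8 / 0.8 -2.3 -2.7]. Elementwise product with the kernel and sum: 1.2·2 + 2.6·-1 + 3.3·-0.5 + 4.8·2 + 0.8·1 + -2.3·2.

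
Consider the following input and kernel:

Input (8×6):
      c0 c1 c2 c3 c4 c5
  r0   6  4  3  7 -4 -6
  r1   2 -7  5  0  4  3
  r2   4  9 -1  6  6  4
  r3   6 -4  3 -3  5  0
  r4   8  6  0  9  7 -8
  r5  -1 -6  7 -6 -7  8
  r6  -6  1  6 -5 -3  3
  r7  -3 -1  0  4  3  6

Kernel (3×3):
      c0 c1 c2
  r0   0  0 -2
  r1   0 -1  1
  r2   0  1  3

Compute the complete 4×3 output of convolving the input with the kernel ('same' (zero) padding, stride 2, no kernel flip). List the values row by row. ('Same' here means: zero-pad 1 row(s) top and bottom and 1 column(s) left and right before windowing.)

Output[0,0]: The receptive field on the zero-padded input at this output position is [0 0 0 / 0 6 4 / 0 2 -7]. Elementwise product with the kernel and sum: 0·-2 + 6·-1 + 4·1 + 2·1 + -7·3.

-21 9 11
13 1 -3
-13 4 2
13 13 11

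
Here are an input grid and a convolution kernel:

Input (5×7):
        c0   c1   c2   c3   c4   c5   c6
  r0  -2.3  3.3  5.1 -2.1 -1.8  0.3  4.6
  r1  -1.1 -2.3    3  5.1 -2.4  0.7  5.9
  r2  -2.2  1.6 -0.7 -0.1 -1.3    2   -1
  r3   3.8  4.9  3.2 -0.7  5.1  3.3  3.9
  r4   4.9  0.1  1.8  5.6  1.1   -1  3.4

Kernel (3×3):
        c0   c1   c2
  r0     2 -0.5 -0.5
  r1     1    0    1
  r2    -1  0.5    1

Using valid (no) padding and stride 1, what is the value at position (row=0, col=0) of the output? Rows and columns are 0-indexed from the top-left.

The receptive field on the input at this output position is [-2.3 3.3 5.1 / -1.1 -2.3 3 / -2.2 1.6 -0.7]. Elementwise product with the kernel and sum: -2.3·2 + 3.3·-0.5 + 5.1·-0.5 + -1.1·1 + 3·1 + -2.2·-1 + 1.6·0.5 + -0.7·1.

-4.6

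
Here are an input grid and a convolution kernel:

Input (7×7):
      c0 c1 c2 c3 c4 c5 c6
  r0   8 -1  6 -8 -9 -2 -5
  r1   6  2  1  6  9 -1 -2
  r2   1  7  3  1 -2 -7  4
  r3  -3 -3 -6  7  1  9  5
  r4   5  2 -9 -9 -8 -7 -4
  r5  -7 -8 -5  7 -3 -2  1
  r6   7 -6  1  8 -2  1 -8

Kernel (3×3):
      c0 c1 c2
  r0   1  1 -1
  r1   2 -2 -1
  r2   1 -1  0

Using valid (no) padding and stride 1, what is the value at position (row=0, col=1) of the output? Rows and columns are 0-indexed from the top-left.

The receptive field on the input at this output position is [-1 6 -8 / 2 1 6 / 7 3 1]. Elementwise product with the kernel and sum: -1·1 + 6·1 + -8·-1 + 2·2 + 1·-2 + 6·-1 + 7·1 + 3·-1.

13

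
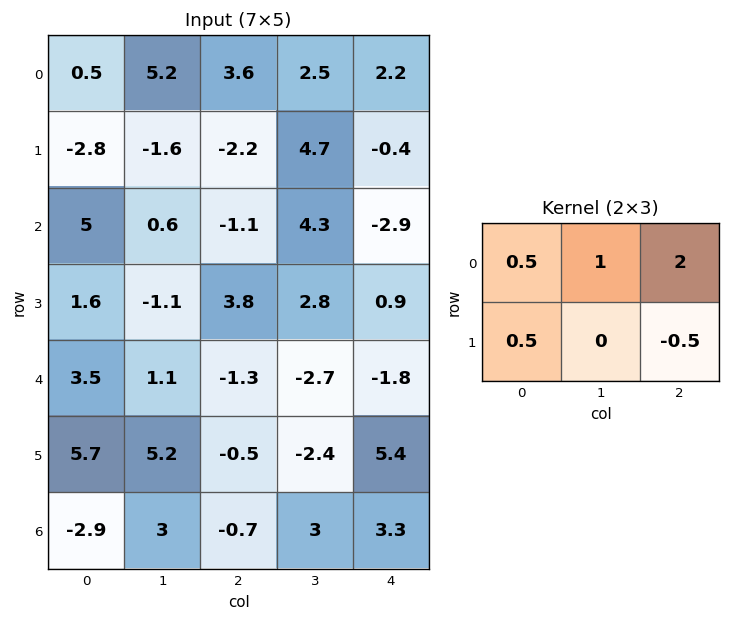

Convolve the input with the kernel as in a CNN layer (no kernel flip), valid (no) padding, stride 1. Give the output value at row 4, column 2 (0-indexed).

-9.9

The receptive field on the input at this output position is [-1.3 -2.7 -1.8 / -0.5 -2.4 5.4]. Elementwise product with the kernel and sum: -1.3·0.5 + -2.7·1 + -1.8·2 + -0.5·0.5 + 5.4·-0.5.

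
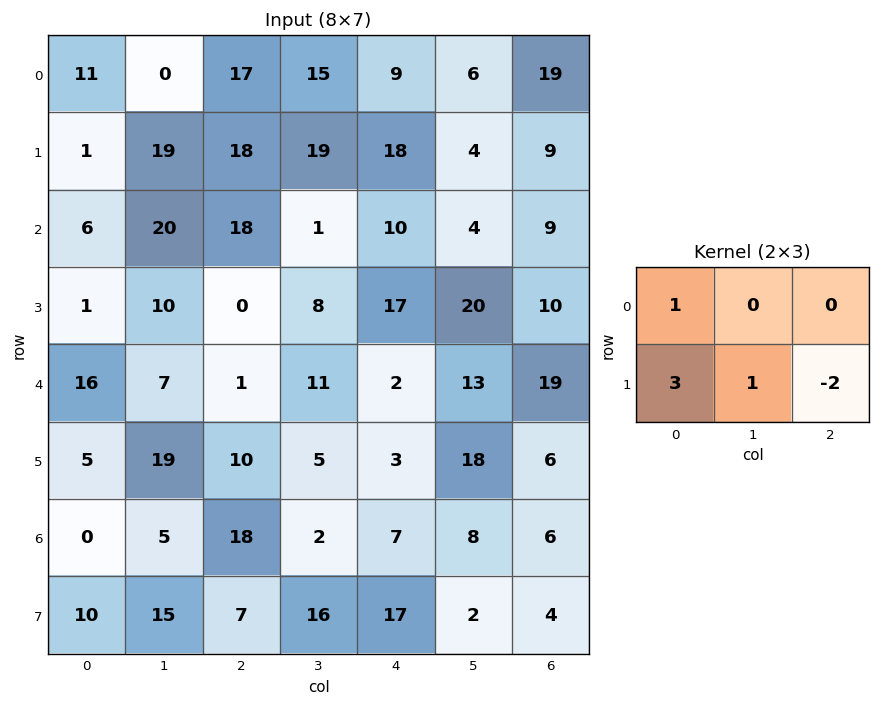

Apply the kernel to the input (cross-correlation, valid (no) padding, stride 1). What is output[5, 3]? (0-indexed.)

2

The receptive field on the input at this output position is [5 3 18 / 2 7 8]. Elementwise product with the kernel and sum: 5·1 + 2·3 + 7·1 + 8·-2.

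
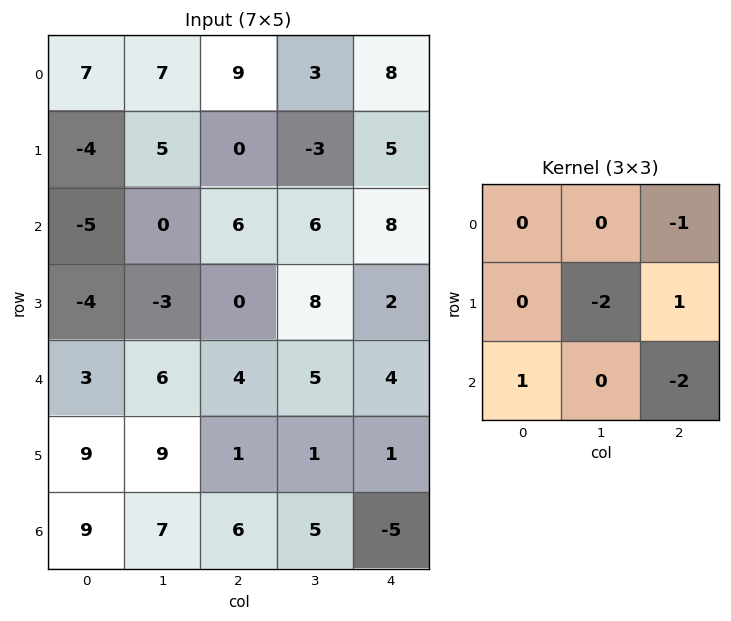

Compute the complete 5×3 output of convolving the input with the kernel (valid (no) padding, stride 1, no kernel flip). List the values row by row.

Output[0,0]: The receptive field on the input at this output position is [7 7 9 / -4 5 0 / -5 0 6]. Elementwise product with the kernel and sum: 9·-1 + 5·-2 + 0·1 + -5·1 + 6·-2.
Output[0,1]: The receptive field on the input at this output position is [7 9 3 / 5 0 -3 / 0 6 6]. Elementwise product with the kernel and sum: 3·-1 + 0·-2 + -3·1 + 0·1 + 6·-2.

-36 -18 -7
2 -22 -13
-5 -2 -26
-1 -4 -9
-24 -9 11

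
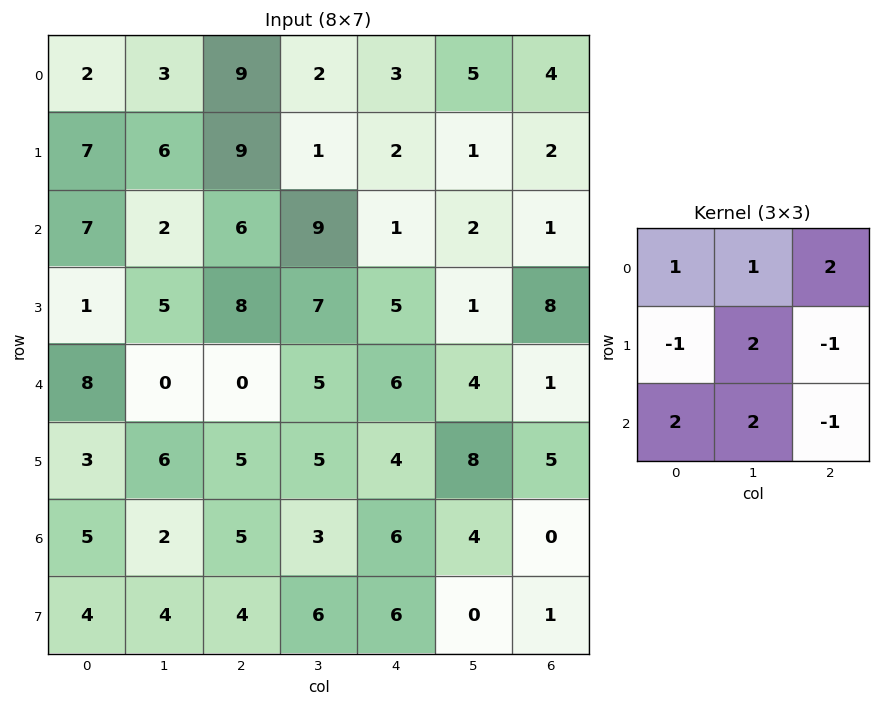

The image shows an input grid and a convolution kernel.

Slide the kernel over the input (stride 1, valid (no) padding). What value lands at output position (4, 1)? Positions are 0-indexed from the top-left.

The receptive field on the input at this output position is [0 0 5 / 6 5 5 / 2 5 3]. Elementwise product with the kernel and sum: 0·1 + 0·1 + 5·2 + 6·-1 + 5·2 + 5·-1 + 2·2 + 5·2 + 3·-1.

20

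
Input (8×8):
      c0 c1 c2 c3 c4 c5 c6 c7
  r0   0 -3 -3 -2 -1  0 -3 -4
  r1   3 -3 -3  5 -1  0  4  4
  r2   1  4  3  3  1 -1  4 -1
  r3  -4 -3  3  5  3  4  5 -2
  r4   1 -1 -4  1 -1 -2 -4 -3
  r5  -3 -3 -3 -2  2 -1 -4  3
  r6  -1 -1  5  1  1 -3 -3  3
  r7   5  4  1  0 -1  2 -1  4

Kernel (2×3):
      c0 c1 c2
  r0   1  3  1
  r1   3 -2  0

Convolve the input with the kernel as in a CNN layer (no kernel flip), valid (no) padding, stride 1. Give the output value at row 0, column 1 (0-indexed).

The receptive field on the input at this output position is [-3 -3 -2 / -3 -3 5]. Elementwise product with the kernel and sum: -3·1 + -3·3 + -2·1 + -3·3 + -3·-2.

-17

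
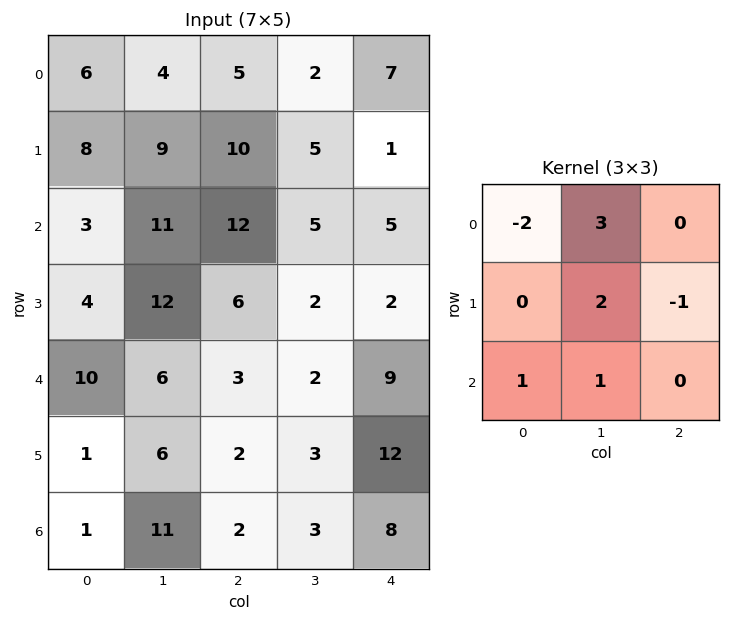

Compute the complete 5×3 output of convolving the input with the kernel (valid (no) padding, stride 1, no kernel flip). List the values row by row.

22 45 22
37 49 8
61 33 -2
44 6 -6
20 11 -1

Output[0,0]: The receptive field on the input at this output position is [6 4 5 / 8 9 10 / 3 11 12]. Elementwise product with the kernel and sum: 6·-2 + 4·3 + 9·2 + 10·-1 + 3·1 + 11·1.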